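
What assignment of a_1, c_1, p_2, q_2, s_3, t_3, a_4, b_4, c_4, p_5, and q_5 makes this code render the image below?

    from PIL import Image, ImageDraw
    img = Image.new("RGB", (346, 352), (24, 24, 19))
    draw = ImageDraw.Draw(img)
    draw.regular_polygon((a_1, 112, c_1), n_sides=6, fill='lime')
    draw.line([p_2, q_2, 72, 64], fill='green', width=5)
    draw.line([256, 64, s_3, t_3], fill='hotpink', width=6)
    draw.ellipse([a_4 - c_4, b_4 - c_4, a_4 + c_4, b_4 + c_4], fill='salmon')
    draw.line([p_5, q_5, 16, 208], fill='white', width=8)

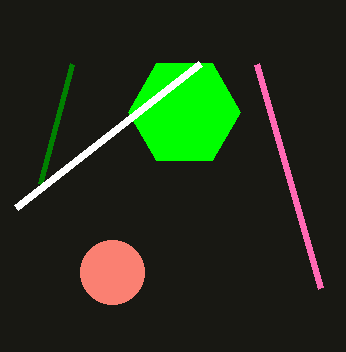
a_1 = 184; c_1 = 56; p_2 = 40; q_2 = 184; s_3 = 320; t_3 = 288; a_4 = 112; b_4 = 272; c_4 = 32; p_5 = 200; q_5 = 64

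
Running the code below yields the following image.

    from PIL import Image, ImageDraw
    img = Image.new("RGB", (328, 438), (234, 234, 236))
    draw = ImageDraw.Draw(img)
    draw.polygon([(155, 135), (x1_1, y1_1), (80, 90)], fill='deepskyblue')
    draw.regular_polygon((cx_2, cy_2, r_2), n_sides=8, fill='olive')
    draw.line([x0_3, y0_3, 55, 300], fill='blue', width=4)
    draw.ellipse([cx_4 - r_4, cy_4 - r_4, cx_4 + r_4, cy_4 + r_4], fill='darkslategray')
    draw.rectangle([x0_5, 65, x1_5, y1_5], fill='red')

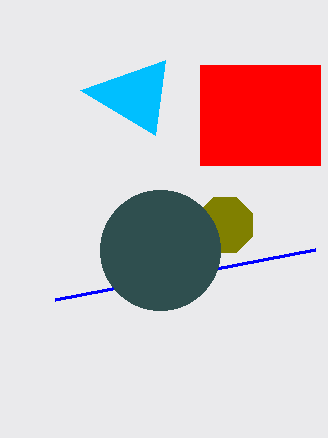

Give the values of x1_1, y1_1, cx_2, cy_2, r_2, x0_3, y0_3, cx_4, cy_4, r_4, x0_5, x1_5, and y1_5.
x1_1 = 165, y1_1 = 60, cx_2 = 225, cy_2 = 225, r_2 = 30, x0_3 = 315, y0_3 = 250, cx_4 = 160, cy_4 = 250, r_4 = 60, x0_5 = 200, x1_5 = 320, y1_5 = 165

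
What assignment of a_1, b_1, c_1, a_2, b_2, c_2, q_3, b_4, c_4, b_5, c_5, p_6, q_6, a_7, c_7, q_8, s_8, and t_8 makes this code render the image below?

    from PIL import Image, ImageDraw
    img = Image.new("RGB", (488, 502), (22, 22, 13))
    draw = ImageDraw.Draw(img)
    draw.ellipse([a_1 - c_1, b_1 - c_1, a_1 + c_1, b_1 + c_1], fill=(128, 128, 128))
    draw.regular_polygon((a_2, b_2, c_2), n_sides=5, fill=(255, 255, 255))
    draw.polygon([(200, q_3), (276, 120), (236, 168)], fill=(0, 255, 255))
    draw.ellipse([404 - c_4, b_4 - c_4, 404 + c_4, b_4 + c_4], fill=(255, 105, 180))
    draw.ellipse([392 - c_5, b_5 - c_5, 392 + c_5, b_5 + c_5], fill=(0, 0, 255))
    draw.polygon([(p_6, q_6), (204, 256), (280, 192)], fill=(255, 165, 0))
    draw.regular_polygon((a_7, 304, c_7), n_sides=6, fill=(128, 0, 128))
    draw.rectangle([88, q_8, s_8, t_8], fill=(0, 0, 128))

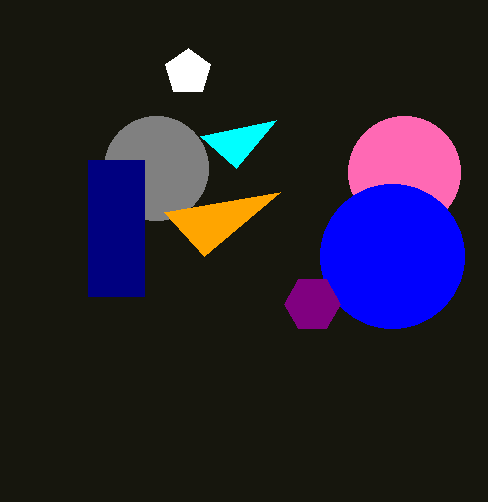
a_1 = 156; b_1 = 168; c_1 = 52; a_2 = 188; b_2 = 72; c_2 = 24; q_3 = 136; b_4 = 172; c_4 = 56; b_5 = 256; c_5 = 72; p_6 = 164; q_6 = 212; a_7 = 312; c_7 = 28; q_8 = 160; s_8 = 144; t_8 = 296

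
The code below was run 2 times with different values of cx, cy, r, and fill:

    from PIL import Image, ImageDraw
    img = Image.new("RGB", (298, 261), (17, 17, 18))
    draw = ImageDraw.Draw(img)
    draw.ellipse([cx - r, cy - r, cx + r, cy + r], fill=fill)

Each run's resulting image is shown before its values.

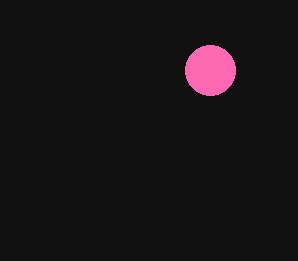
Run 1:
cx = 210, cy = 70, r = 25, fill = 'hotpink'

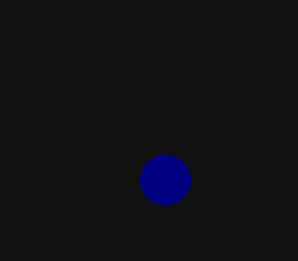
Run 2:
cx = 165
cy = 180
r = 25
fill = 'navy'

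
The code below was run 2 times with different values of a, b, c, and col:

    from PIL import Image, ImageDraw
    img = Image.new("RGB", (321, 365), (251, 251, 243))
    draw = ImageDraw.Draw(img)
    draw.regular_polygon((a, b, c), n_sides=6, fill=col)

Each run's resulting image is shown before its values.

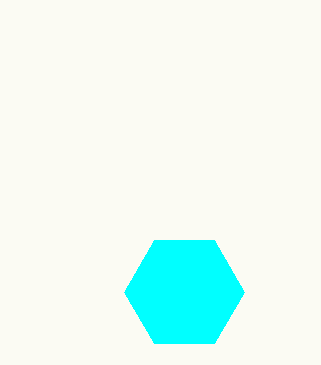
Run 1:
a = 184
b = 292
c = 60
col = 'cyan'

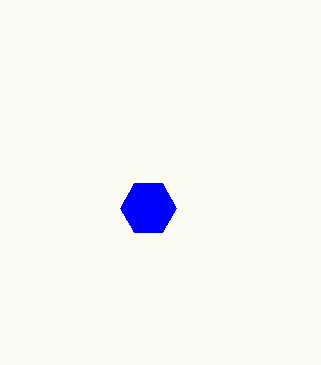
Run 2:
a = 148, b = 208, c = 28, col = 'blue'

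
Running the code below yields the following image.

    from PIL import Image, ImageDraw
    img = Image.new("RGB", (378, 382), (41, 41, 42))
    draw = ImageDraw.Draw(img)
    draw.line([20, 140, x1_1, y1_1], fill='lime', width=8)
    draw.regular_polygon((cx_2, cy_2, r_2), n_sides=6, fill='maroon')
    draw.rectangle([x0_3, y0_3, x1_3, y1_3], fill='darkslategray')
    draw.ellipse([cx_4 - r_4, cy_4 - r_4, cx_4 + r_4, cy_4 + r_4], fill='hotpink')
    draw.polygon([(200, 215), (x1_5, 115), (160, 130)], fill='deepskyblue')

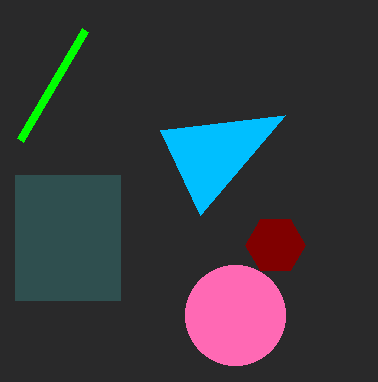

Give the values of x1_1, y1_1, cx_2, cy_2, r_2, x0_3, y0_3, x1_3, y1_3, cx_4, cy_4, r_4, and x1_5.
x1_1 = 85; y1_1 = 30; cx_2 = 275; cy_2 = 245; r_2 = 30; x0_3 = 15; y0_3 = 175; x1_3 = 120; y1_3 = 300; cx_4 = 235; cy_4 = 315; r_4 = 50; x1_5 = 285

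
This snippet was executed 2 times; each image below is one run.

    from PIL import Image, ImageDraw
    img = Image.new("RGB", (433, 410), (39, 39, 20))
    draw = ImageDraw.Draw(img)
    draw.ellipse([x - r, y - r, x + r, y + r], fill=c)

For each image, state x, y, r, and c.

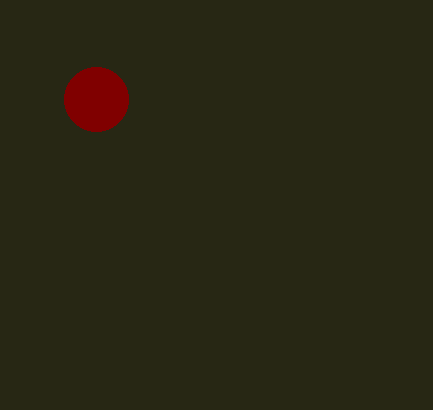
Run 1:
x = 96, y = 99, r = 32, c = 'maroon'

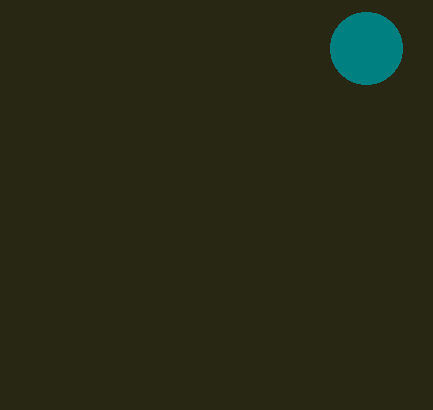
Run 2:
x = 366
y = 48
r = 36
c = 'teal'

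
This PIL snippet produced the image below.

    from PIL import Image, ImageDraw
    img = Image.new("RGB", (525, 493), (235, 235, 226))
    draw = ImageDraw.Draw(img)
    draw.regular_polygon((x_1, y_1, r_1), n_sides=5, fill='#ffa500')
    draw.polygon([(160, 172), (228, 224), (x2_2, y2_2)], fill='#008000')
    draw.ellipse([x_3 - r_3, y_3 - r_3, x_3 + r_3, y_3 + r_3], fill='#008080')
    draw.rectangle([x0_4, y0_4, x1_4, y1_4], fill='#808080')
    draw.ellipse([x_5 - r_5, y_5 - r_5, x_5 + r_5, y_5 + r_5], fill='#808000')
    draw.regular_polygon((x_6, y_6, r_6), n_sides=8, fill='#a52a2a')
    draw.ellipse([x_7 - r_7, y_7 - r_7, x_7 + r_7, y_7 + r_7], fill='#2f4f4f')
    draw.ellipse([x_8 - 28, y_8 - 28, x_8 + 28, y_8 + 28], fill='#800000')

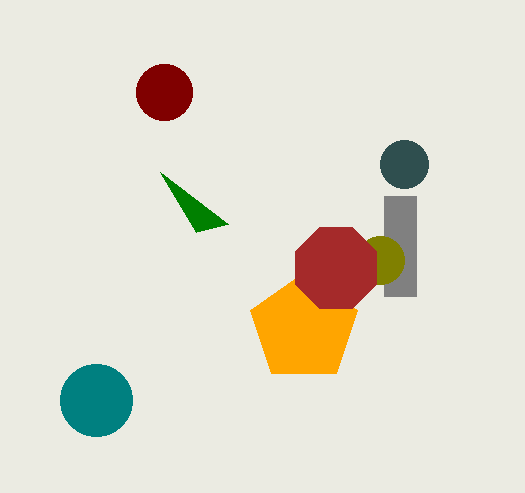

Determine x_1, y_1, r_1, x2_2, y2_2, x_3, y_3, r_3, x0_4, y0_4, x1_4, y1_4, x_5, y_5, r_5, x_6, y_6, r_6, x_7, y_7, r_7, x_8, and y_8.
x_1 = 304; y_1 = 328; r_1 = 56; x2_2 = 196; y2_2 = 232; x_3 = 96; y_3 = 400; r_3 = 36; x0_4 = 384; y0_4 = 196; x1_4 = 416; y1_4 = 296; x_5 = 380; y_5 = 260; r_5 = 24; x_6 = 336; y_6 = 268; r_6 = 44; x_7 = 404; y_7 = 164; r_7 = 24; x_8 = 164; y_8 = 92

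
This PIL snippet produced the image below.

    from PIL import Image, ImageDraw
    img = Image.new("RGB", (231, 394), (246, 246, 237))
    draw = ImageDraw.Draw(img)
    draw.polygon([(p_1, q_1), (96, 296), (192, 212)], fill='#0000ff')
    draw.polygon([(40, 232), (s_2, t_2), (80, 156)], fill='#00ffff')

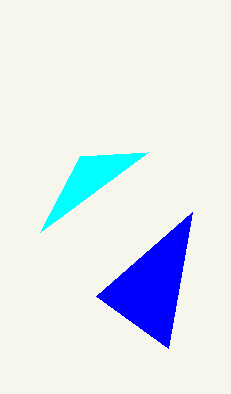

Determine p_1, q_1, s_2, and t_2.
p_1 = 168, q_1 = 348, s_2 = 148, t_2 = 152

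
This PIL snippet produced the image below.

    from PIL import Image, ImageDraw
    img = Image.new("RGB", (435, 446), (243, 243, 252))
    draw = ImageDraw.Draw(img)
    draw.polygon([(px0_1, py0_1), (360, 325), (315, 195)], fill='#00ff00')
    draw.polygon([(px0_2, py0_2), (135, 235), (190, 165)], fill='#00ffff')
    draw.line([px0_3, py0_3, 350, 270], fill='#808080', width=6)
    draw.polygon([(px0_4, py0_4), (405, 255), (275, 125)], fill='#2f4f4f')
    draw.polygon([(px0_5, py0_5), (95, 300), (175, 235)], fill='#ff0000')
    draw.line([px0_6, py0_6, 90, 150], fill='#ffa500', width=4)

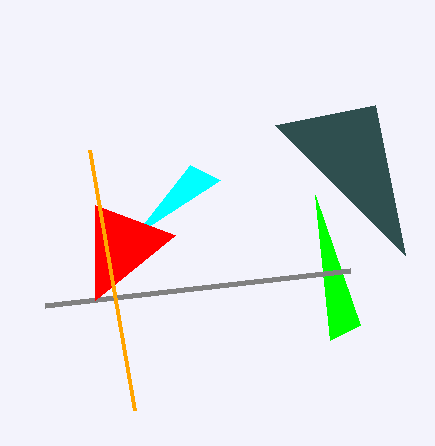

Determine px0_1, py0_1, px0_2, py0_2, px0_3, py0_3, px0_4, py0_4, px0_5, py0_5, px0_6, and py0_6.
px0_1 = 330
py0_1 = 340
px0_2 = 220
py0_2 = 180
px0_3 = 45
py0_3 = 305
px0_4 = 375
py0_4 = 105
px0_5 = 95
py0_5 = 205
px0_6 = 135
py0_6 = 410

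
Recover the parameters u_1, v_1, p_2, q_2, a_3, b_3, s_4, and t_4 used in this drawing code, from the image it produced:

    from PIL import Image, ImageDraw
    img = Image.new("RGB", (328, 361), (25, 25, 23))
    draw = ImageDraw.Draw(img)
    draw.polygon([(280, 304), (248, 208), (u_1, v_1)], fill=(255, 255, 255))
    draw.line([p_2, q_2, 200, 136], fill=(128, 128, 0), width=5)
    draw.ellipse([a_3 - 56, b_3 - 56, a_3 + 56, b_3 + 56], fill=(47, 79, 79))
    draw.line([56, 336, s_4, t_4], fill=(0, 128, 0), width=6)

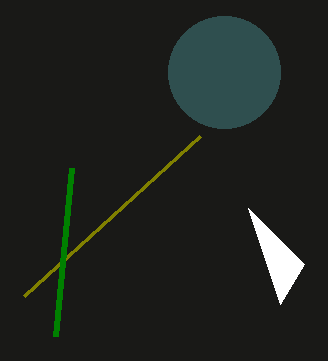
u_1 = 304, v_1 = 264, p_2 = 24, q_2 = 296, a_3 = 224, b_3 = 72, s_4 = 72, t_4 = 168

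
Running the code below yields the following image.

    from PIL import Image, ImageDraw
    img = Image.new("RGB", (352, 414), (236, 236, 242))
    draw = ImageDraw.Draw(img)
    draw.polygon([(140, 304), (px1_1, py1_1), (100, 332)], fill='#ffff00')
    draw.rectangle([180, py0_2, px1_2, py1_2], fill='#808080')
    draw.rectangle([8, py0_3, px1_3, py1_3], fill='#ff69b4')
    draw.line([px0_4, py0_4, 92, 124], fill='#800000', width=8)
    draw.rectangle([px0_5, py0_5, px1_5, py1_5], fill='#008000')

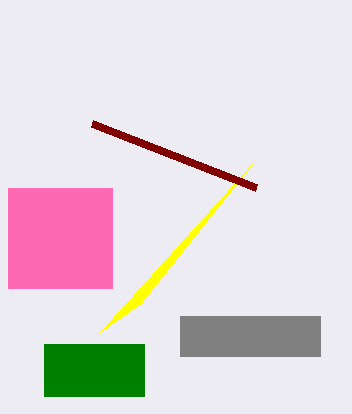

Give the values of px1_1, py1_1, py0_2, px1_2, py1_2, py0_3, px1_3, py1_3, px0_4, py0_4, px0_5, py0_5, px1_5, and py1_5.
px1_1 = 252
py1_1 = 164
py0_2 = 316
px1_2 = 320
py1_2 = 356
py0_3 = 188
px1_3 = 112
py1_3 = 288
px0_4 = 256
py0_4 = 188
px0_5 = 44
py0_5 = 344
px1_5 = 144
py1_5 = 396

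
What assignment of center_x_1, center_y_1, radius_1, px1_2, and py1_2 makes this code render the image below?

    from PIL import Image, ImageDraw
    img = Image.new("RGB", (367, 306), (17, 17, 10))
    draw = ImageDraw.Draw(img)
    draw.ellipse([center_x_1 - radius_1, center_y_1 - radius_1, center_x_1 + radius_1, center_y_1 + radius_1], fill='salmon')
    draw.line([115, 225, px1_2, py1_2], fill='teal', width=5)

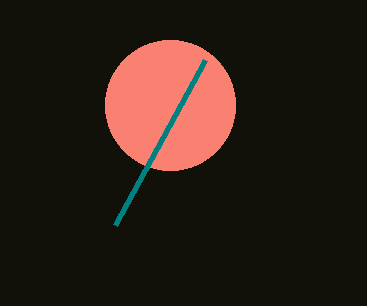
center_x_1 = 170, center_y_1 = 105, radius_1 = 65, px1_2 = 205, py1_2 = 60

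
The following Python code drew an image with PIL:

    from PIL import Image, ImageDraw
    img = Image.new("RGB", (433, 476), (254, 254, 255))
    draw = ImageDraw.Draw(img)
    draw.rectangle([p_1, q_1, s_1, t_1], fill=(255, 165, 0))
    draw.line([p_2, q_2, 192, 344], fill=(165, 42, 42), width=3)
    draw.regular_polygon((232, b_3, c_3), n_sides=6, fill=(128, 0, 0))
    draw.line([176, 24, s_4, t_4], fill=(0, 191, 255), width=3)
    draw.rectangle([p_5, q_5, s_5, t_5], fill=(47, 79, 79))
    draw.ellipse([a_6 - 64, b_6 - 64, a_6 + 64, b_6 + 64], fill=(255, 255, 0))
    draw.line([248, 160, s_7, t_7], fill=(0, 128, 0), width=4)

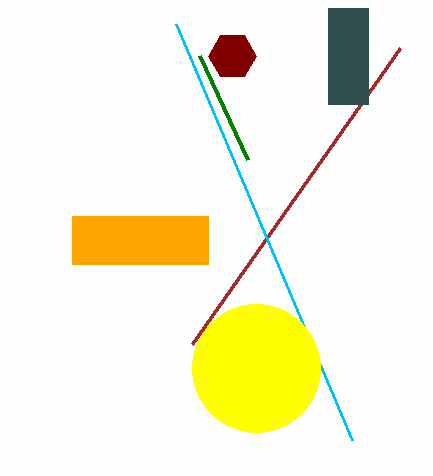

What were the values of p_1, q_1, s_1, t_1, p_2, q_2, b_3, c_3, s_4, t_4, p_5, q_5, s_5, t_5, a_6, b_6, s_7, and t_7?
p_1 = 72
q_1 = 216
s_1 = 208
t_1 = 264
p_2 = 400
q_2 = 48
b_3 = 56
c_3 = 24
s_4 = 352
t_4 = 440
p_5 = 328
q_5 = 8
s_5 = 368
t_5 = 104
a_6 = 256
b_6 = 368
s_7 = 200
t_7 = 56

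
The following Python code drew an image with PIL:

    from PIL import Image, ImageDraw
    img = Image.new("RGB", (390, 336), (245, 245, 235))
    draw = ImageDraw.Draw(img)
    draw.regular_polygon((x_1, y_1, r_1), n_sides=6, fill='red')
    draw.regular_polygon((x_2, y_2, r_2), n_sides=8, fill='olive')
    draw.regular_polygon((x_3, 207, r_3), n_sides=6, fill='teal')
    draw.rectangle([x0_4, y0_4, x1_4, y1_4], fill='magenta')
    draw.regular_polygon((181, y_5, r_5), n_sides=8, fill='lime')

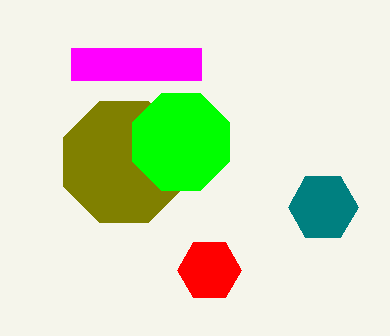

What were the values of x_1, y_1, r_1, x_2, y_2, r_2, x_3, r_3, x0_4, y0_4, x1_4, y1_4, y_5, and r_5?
x_1 = 209; y_1 = 270; r_1 = 32; x_2 = 124; y_2 = 162; r_2 = 65; x_3 = 323; r_3 = 35; x0_4 = 71; y0_4 = 48; x1_4 = 201; y1_4 = 80; y_5 = 142; r_5 = 52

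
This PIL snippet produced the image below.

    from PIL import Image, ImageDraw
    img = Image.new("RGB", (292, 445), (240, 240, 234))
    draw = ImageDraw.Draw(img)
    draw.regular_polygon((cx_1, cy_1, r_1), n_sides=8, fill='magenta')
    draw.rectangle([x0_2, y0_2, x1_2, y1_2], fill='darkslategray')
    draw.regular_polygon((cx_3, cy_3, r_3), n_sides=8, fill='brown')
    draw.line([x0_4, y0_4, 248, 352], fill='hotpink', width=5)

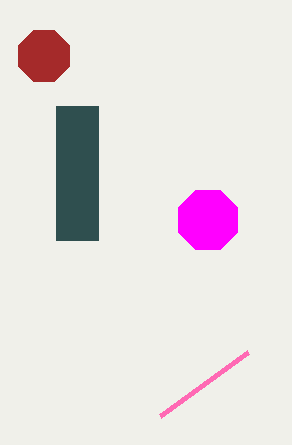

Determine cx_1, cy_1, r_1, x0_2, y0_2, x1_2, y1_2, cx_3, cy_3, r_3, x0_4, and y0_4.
cx_1 = 208; cy_1 = 220; r_1 = 32; x0_2 = 56; y0_2 = 106; x1_2 = 98; y1_2 = 240; cx_3 = 44; cy_3 = 56; r_3 = 28; x0_4 = 160; y0_4 = 416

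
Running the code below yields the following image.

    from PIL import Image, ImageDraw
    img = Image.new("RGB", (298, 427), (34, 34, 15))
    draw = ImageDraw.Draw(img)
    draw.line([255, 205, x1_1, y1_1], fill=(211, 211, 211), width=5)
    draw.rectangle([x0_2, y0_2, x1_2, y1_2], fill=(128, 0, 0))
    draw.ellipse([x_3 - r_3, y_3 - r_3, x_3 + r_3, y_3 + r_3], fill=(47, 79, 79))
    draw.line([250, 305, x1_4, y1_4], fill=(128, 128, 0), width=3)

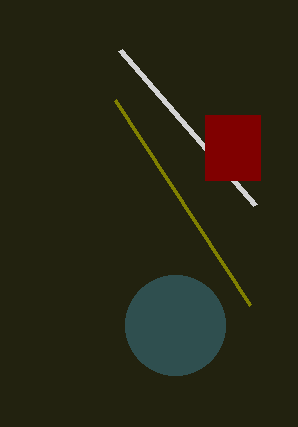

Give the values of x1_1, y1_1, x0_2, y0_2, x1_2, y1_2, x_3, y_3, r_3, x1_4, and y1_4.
x1_1 = 120, y1_1 = 50, x0_2 = 205, y0_2 = 115, x1_2 = 260, y1_2 = 180, x_3 = 175, y_3 = 325, r_3 = 50, x1_4 = 115, y1_4 = 100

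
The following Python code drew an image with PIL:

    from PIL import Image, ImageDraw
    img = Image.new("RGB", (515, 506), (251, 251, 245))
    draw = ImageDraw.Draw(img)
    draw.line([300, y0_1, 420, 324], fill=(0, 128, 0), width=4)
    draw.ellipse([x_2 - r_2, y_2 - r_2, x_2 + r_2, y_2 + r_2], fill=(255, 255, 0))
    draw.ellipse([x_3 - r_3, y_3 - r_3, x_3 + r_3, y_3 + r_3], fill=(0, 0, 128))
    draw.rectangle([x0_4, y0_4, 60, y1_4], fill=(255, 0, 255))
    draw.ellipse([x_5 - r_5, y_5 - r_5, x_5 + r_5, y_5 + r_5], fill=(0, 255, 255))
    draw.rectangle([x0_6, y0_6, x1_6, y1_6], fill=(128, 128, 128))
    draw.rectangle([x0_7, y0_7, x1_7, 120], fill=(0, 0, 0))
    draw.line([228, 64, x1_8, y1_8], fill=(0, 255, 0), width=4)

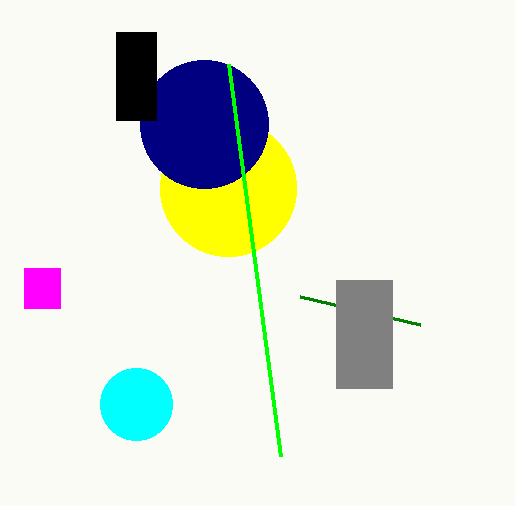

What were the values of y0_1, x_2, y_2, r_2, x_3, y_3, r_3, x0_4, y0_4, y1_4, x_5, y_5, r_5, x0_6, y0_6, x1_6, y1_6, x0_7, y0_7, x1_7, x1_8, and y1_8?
y0_1 = 296; x_2 = 228; y_2 = 188; r_2 = 68; x_3 = 204; y_3 = 124; r_3 = 64; x0_4 = 24; y0_4 = 268; y1_4 = 308; x_5 = 136; y_5 = 404; r_5 = 36; x0_6 = 336; y0_6 = 280; x1_6 = 392; y1_6 = 388; x0_7 = 116; y0_7 = 32; x1_7 = 156; x1_8 = 280; y1_8 = 456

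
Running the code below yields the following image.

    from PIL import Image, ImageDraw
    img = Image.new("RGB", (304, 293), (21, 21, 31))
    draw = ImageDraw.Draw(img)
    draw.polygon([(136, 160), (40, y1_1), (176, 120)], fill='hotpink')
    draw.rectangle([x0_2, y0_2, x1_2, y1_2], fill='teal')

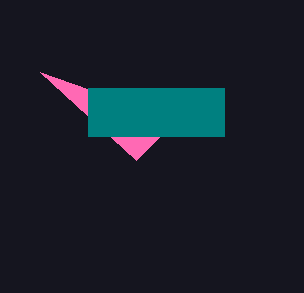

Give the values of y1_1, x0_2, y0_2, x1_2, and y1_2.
y1_1 = 72; x0_2 = 88; y0_2 = 88; x1_2 = 224; y1_2 = 136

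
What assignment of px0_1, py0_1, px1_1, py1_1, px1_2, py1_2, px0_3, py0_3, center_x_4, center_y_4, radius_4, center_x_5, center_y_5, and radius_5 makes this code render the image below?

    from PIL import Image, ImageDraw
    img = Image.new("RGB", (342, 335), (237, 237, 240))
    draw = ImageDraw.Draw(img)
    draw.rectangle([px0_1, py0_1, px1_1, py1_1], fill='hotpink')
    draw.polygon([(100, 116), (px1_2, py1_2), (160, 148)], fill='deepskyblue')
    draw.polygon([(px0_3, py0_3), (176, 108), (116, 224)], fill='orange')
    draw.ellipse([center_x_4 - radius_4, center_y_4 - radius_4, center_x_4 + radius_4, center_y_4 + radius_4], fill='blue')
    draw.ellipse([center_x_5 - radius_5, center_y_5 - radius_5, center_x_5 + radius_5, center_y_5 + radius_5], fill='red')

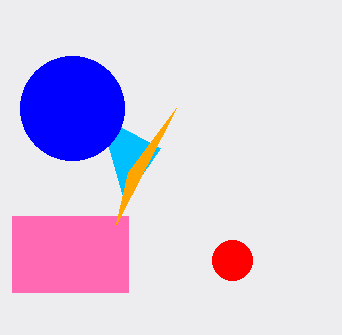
px0_1 = 12
py0_1 = 216
px1_1 = 128
py1_1 = 292
px1_2 = 124
py1_2 = 200
px0_3 = 128
py0_3 = 172
center_x_4 = 72
center_y_4 = 108
radius_4 = 52
center_x_5 = 232
center_y_5 = 260
radius_5 = 20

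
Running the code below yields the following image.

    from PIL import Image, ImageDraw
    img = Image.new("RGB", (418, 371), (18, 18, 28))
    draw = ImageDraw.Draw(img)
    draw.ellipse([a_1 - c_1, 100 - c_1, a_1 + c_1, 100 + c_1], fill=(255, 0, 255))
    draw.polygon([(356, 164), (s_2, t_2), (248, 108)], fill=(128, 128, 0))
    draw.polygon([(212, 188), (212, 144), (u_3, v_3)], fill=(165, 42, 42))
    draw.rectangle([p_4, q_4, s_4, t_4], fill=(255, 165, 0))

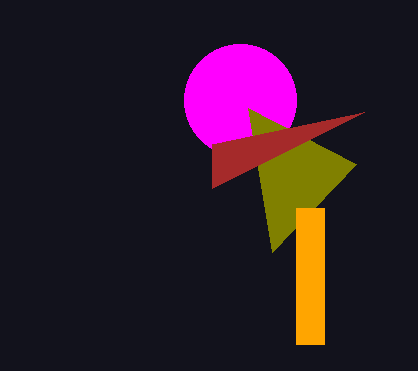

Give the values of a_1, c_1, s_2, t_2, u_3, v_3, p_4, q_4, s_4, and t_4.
a_1 = 240, c_1 = 56, s_2 = 272, t_2 = 252, u_3 = 364, v_3 = 112, p_4 = 296, q_4 = 208, s_4 = 324, t_4 = 344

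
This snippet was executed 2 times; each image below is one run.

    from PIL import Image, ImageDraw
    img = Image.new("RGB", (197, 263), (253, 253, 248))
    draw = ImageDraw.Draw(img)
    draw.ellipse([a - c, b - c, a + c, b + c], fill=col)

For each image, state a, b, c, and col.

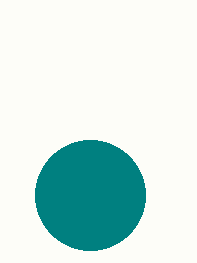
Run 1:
a = 90, b = 195, c = 55, col = 'teal'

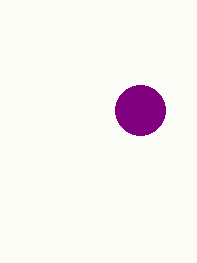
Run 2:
a = 140; b = 110; c = 25; col = 'purple'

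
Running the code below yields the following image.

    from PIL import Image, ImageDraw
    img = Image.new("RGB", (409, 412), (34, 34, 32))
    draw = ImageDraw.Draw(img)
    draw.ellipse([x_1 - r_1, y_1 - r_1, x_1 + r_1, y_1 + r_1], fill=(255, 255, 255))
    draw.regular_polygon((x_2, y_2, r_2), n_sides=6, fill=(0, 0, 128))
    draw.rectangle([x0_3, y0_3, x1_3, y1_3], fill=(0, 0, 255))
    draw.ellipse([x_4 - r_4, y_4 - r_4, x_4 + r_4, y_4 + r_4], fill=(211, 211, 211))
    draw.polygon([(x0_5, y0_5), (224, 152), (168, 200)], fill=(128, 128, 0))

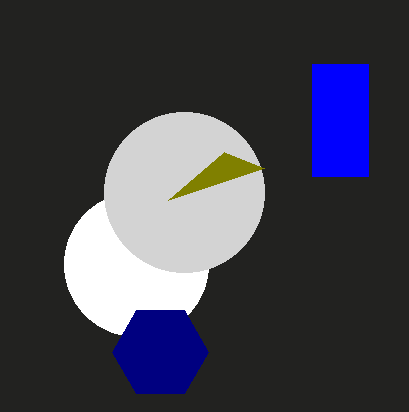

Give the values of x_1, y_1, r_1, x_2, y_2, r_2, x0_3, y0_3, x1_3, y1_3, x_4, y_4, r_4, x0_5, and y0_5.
x_1 = 136
y_1 = 264
r_1 = 72
x_2 = 160
y_2 = 352
r_2 = 48
x0_3 = 312
y0_3 = 64
x1_3 = 368
y1_3 = 176
x_4 = 184
y_4 = 192
r_4 = 80
x0_5 = 264
y0_5 = 168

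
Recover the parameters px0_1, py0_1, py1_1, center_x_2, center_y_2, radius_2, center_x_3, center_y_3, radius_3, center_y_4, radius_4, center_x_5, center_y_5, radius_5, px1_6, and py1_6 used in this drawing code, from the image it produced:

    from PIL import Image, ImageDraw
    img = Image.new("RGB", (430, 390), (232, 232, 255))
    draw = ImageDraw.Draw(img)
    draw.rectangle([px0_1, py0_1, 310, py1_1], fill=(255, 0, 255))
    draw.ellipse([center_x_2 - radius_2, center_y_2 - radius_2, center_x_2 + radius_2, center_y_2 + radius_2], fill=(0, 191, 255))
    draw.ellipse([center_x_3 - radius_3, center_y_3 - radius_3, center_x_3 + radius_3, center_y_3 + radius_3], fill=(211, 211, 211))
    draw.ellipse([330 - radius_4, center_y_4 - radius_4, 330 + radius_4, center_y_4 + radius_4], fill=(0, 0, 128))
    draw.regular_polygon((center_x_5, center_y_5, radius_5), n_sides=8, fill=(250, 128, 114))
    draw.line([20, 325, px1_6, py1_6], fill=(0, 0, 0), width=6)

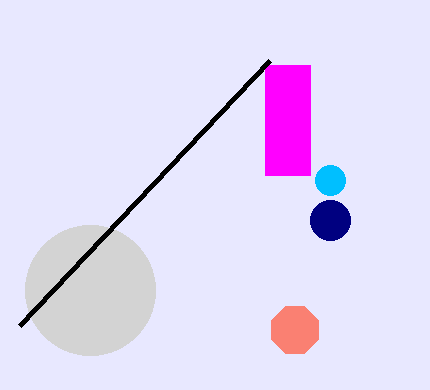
px0_1 = 265
py0_1 = 65
py1_1 = 175
center_x_2 = 330
center_y_2 = 180
radius_2 = 15
center_x_3 = 90
center_y_3 = 290
radius_3 = 65
center_y_4 = 220
radius_4 = 20
center_x_5 = 295
center_y_5 = 330
radius_5 = 25
px1_6 = 270
py1_6 = 60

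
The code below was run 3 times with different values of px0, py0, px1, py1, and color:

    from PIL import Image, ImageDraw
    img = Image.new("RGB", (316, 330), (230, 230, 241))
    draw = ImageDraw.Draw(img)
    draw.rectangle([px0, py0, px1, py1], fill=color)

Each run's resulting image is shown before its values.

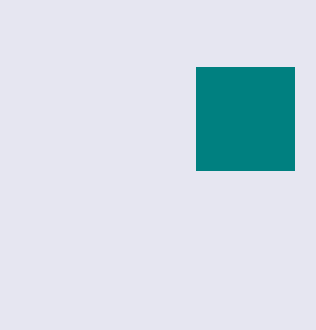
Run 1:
px0 = 196; py0 = 67; px1 = 294; py1 = 170; color = 'teal'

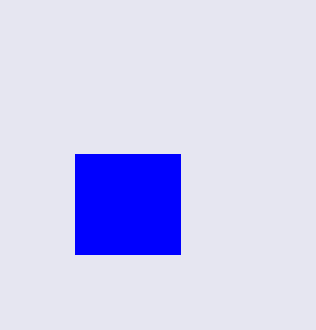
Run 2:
px0 = 75; py0 = 154; px1 = 180; py1 = 254; color = 'blue'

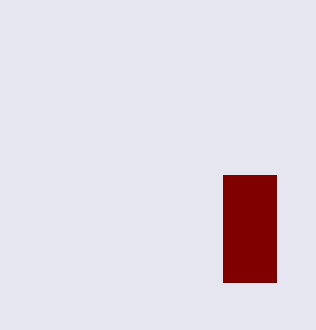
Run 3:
px0 = 223; py0 = 175; px1 = 276; py1 = 282; color = 'maroon'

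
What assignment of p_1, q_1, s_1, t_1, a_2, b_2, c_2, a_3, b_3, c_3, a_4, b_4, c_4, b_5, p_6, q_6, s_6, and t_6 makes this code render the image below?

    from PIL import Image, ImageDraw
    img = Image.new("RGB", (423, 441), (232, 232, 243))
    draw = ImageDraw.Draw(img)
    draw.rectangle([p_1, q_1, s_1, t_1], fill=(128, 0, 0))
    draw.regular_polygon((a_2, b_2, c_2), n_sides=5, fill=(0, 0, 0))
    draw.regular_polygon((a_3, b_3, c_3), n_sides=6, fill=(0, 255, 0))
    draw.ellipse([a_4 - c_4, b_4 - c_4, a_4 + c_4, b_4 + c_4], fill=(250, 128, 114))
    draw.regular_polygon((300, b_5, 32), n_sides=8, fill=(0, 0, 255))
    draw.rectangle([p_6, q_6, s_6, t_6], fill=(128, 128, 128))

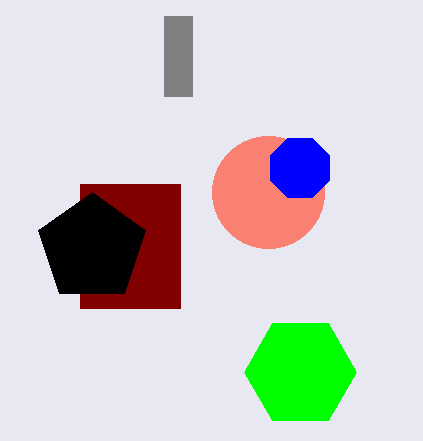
p_1 = 80; q_1 = 184; s_1 = 180; t_1 = 308; a_2 = 92; b_2 = 248; c_2 = 56; a_3 = 300; b_3 = 372; c_3 = 56; a_4 = 268; b_4 = 192; c_4 = 56; b_5 = 168; p_6 = 164; q_6 = 16; s_6 = 192; t_6 = 96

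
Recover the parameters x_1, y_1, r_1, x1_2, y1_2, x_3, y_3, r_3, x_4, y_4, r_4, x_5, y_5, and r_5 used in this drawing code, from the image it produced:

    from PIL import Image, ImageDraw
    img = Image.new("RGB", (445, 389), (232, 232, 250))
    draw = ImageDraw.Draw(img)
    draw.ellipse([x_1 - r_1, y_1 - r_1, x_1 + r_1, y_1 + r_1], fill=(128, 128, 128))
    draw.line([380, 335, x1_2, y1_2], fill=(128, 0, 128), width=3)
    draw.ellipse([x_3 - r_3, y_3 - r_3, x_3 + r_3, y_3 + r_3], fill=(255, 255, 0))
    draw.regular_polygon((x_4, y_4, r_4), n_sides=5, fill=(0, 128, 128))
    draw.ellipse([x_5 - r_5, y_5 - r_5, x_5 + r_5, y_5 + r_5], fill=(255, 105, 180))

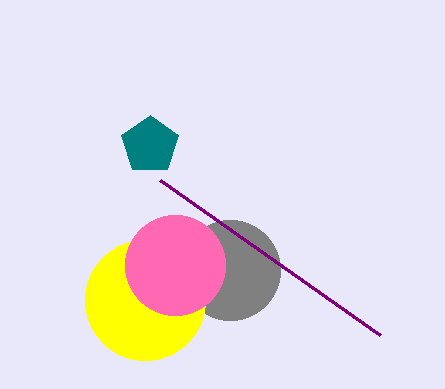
x_1 = 230; y_1 = 270; r_1 = 50; x1_2 = 160; y1_2 = 180; x_3 = 145; y_3 = 300; r_3 = 60; x_4 = 150; y_4 = 145; r_4 = 30; x_5 = 175; y_5 = 265; r_5 = 50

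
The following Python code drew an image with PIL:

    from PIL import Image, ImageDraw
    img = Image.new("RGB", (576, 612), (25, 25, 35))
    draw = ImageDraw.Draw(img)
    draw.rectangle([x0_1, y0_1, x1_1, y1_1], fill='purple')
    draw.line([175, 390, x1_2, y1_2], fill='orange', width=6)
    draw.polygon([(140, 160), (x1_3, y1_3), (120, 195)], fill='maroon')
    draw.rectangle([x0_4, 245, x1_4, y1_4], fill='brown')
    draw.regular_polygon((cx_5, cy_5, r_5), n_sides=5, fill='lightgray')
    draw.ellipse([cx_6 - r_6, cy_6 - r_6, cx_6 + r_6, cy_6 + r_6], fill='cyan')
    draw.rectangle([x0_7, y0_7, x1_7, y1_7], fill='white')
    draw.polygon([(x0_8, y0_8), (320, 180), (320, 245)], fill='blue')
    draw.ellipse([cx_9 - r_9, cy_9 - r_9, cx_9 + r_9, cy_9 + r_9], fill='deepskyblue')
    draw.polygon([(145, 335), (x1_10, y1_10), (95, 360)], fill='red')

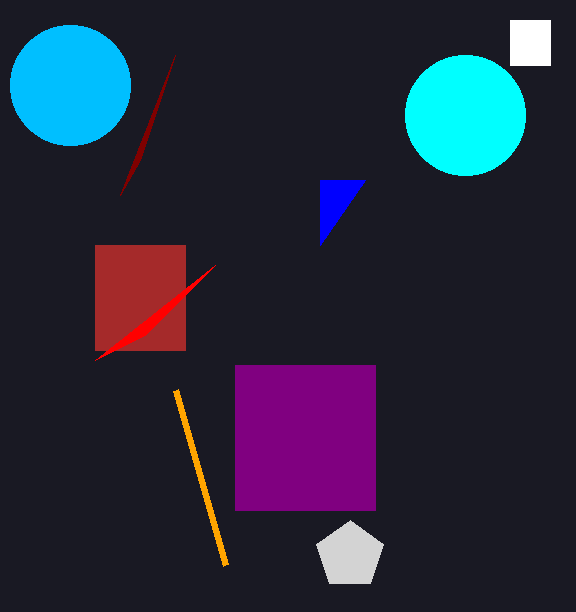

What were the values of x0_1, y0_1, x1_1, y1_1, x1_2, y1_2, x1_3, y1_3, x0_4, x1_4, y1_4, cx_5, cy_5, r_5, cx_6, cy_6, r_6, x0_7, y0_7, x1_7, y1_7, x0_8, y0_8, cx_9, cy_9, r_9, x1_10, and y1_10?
x0_1 = 235
y0_1 = 365
x1_1 = 375
y1_1 = 510
x1_2 = 225
y1_2 = 565
x1_3 = 175
y1_3 = 55
x0_4 = 95
x1_4 = 185
y1_4 = 350
cx_5 = 350
cy_5 = 555
r_5 = 35
cx_6 = 465
cy_6 = 115
r_6 = 60
x0_7 = 510
y0_7 = 20
x1_7 = 550
y1_7 = 65
x0_8 = 365
y0_8 = 180
cx_9 = 70
cy_9 = 85
r_9 = 60
x1_10 = 215
y1_10 = 265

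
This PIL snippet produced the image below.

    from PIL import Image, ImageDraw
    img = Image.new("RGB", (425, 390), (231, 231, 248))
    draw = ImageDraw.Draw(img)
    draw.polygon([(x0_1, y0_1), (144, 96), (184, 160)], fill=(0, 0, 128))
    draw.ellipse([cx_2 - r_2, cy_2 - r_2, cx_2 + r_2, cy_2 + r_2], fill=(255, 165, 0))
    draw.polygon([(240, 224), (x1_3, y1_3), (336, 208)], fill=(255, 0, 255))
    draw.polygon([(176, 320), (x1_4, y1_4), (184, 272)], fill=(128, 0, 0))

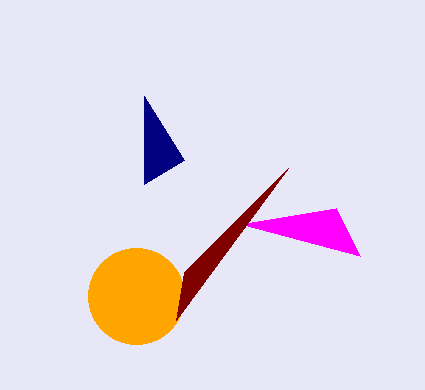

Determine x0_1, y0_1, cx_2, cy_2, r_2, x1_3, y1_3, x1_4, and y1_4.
x0_1 = 144; y0_1 = 184; cx_2 = 136; cy_2 = 296; r_2 = 48; x1_3 = 360; y1_3 = 256; x1_4 = 288; y1_4 = 168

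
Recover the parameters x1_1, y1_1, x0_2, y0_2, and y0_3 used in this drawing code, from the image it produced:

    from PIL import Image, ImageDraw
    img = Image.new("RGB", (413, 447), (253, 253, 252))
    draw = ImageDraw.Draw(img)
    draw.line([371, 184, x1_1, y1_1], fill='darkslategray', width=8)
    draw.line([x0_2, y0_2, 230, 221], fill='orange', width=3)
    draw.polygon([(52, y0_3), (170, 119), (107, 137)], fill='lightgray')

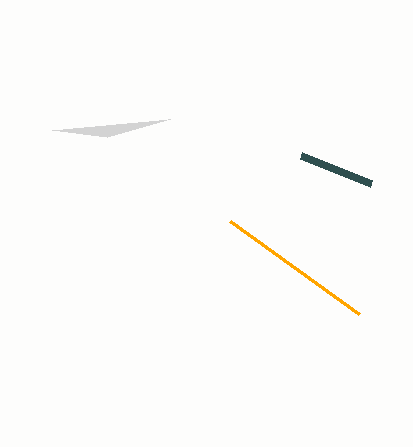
x1_1 = 301; y1_1 = 156; x0_2 = 359; y0_2 = 314; y0_3 = 130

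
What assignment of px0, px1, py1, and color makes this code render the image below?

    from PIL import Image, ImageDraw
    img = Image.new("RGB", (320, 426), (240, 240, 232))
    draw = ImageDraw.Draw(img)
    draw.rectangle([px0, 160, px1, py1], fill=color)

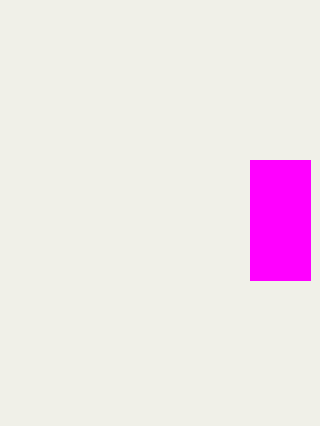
px0 = 250
px1 = 310
py1 = 280
color = 'magenta'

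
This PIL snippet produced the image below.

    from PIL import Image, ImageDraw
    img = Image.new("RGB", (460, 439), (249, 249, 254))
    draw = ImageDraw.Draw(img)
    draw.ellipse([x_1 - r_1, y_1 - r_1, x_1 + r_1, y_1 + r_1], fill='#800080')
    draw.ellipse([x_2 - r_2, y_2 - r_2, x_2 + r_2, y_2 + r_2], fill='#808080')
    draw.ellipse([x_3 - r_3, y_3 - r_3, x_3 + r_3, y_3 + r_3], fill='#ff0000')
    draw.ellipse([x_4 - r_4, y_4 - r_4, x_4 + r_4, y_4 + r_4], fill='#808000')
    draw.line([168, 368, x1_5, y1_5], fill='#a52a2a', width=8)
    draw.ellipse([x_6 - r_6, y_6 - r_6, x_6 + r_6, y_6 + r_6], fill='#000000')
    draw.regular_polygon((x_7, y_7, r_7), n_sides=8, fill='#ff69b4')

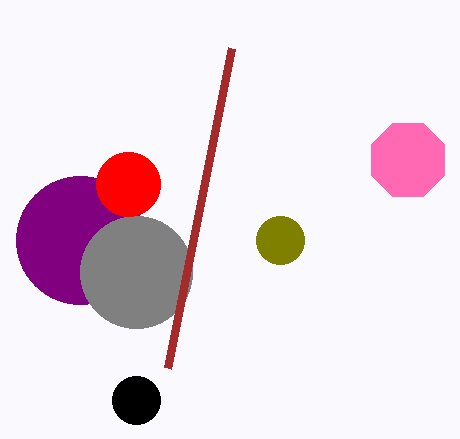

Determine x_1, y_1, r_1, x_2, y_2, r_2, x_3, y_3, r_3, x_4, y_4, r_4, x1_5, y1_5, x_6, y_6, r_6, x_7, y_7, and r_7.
x_1 = 80; y_1 = 240; r_1 = 64; x_2 = 136; y_2 = 272; r_2 = 56; x_3 = 128; y_3 = 184; r_3 = 32; x_4 = 280; y_4 = 240; r_4 = 24; x1_5 = 232; y1_5 = 48; x_6 = 136; y_6 = 400; r_6 = 24; x_7 = 408; y_7 = 160; r_7 = 40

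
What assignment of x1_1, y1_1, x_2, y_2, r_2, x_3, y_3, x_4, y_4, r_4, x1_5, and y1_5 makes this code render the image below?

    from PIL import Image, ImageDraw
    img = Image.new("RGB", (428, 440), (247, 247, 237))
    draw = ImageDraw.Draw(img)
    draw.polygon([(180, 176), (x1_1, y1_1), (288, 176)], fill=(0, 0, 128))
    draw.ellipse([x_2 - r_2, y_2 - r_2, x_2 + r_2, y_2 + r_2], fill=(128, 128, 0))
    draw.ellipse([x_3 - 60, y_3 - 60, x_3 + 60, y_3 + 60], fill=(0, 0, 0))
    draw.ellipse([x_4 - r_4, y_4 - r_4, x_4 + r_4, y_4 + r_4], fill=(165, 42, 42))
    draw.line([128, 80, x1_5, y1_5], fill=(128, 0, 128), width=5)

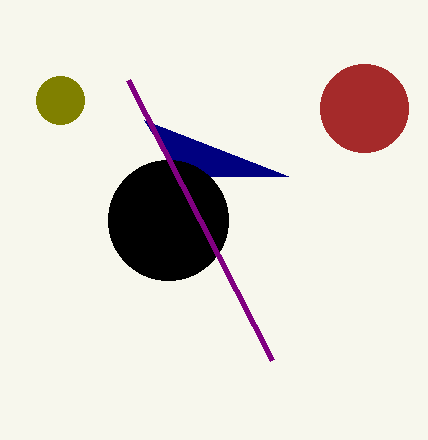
x1_1 = 144
y1_1 = 120
x_2 = 60
y_2 = 100
r_2 = 24
x_3 = 168
y_3 = 220
x_4 = 364
y_4 = 108
r_4 = 44
x1_5 = 272
y1_5 = 360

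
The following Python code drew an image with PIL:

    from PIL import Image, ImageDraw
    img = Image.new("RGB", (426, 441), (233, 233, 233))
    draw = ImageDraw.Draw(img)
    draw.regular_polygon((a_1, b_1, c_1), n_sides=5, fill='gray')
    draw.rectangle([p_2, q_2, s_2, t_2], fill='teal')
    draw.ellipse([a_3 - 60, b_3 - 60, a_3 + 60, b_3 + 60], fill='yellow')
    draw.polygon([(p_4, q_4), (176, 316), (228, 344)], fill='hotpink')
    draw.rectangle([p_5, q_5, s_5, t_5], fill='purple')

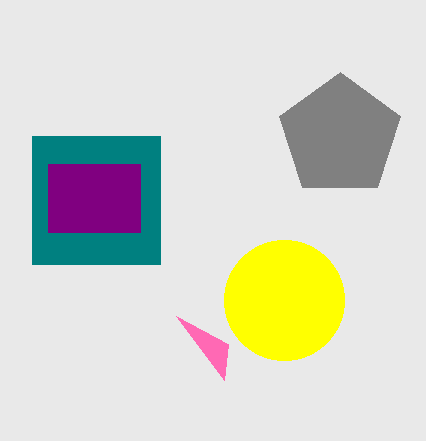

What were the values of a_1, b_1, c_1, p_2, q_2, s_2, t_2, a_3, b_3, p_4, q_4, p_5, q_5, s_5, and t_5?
a_1 = 340; b_1 = 136; c_1 = 64; p_2 = 32; q_2 = 136; s_2 = 160; t_2 = 264; a_3 = 284; b_3 = 300; p_4 = 224; q_4 = 380; p_5 = 48; q_5 = 164; s_5 = 140; t_5 = 232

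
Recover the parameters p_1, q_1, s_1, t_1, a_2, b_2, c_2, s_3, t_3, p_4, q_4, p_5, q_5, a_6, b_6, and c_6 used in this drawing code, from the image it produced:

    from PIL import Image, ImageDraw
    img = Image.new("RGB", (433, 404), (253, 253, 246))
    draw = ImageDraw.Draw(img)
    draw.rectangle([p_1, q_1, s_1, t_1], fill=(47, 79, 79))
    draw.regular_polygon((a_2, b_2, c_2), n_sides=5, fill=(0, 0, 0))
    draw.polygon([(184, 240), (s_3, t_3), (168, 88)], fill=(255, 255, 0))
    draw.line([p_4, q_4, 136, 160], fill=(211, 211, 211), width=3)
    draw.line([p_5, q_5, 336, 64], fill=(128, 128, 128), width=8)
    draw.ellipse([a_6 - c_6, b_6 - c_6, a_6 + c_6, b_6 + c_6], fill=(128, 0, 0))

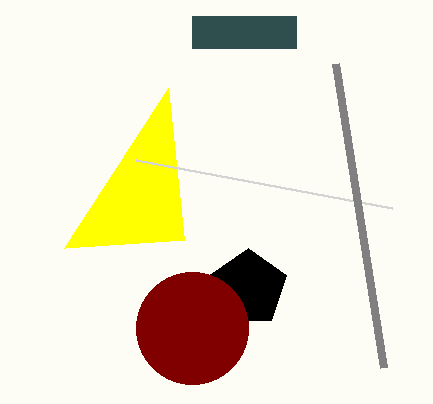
p_1 = 192
q_1 = 16
s_1 = 296
t_1 = 48
a_2 = 248
b_2 = 288
c_2 = 40
s_3 = 64
t_3 = 248
p_4 = 392
q_4 = 208
p_5 = 384
q_5 = 368
a_6 = 192
b_6 = 328
c_6 = 56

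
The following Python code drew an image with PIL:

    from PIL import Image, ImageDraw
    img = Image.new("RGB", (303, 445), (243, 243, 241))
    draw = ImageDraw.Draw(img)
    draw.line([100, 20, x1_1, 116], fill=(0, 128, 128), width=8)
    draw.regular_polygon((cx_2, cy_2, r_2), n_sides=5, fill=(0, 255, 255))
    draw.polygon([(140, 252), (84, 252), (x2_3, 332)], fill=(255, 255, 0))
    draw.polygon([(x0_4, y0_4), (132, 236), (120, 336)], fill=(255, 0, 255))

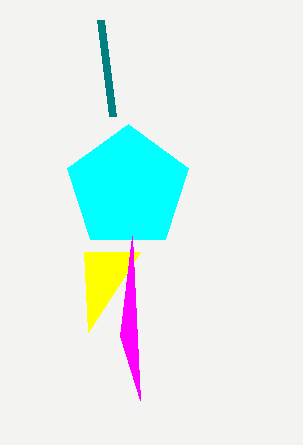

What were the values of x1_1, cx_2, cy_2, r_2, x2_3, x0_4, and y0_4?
x1_1 = 112; cx_2 = 128; cy_2 = 188; r_2 = 64; x2_3 = 88; x0_4 = 140; y0_4 = 400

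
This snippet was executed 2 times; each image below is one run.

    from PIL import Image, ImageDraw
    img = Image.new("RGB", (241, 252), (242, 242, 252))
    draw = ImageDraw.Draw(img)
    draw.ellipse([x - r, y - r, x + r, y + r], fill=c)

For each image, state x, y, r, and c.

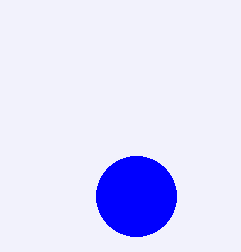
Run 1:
x = 136, y = 196, r = 40, c = 'blue'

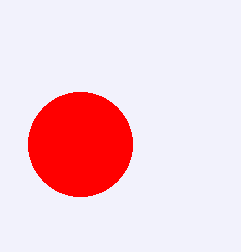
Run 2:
x = 80; y = 144; r = 52; c = 'red'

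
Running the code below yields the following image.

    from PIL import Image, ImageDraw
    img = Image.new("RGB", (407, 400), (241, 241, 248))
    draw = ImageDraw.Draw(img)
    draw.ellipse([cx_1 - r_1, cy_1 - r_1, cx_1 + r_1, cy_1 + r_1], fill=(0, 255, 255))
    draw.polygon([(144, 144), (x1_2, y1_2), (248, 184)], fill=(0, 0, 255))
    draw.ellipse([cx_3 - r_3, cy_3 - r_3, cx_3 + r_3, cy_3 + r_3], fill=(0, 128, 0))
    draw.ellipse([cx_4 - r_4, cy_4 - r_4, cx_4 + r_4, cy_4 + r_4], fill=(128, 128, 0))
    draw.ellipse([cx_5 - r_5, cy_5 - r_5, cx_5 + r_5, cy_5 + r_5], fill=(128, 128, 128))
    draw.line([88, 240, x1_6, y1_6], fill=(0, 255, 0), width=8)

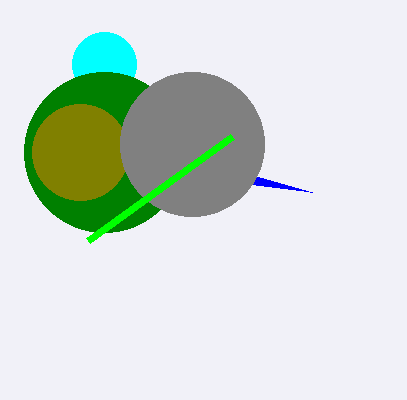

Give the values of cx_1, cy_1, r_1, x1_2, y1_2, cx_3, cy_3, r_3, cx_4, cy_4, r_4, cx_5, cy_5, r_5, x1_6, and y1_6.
cx_1 = 104; cy_1 = 64; r_1 = 32; x1_2 = 312; y1_2 = 192; cx_3 = 104; cy_3 = 152; r_3 = 80; cx_4 = 80; cy_4 = 152; r_4 = 48; cx_5 = 192; cy_5 = 144; r_5 = 72; x1_6 = 232; y1_6 = 136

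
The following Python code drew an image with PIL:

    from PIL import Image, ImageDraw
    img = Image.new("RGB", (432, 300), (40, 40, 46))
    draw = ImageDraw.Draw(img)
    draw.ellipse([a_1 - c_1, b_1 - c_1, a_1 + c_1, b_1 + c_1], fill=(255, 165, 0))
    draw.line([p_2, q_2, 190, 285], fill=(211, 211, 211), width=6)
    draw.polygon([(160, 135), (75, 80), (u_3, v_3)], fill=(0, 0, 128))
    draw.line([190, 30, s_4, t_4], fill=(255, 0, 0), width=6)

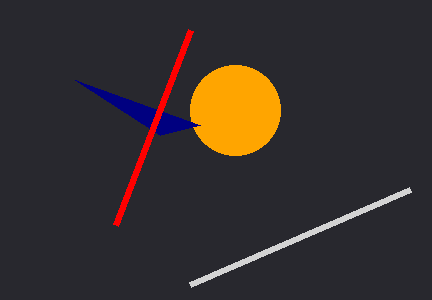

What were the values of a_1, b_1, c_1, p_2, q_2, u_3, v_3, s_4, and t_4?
a_1 = 235; b_1 = 110; c_1 = 45; p_2 = 410; q_2 = 190; u_3 = 200; v_3 = 125; s_4 = 115; t_4 = 225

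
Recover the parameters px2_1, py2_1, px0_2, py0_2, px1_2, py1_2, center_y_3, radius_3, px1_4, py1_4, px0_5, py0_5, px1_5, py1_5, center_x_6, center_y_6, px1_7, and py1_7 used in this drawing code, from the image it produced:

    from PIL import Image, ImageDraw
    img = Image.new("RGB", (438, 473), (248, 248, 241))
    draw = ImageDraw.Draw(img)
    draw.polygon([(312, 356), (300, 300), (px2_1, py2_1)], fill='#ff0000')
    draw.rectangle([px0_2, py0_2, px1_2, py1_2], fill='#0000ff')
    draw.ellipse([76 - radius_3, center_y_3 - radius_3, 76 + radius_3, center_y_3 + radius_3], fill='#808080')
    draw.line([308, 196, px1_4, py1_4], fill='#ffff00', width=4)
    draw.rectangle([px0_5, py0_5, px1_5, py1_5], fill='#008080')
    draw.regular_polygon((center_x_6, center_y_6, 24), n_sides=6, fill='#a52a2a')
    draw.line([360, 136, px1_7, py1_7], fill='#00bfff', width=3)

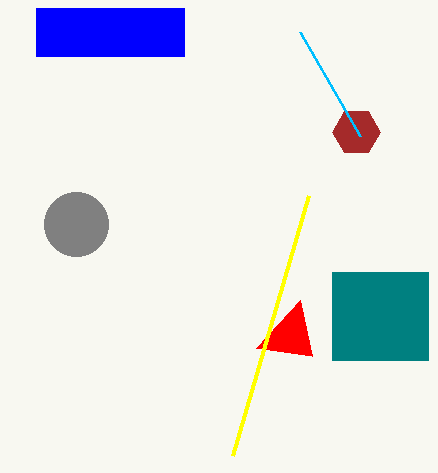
px2_1 = 256
py2_1 = 348
px0_2 = 36
py0_2 = 8
px1_2 = 184
py1_2 = 56
center_y_3 = 224
radius_3 = 32
px1_4 = 232
py1_4 = 456
px0_5 = 332
py0_5 = 272
px1_5 = 428
py1_5 = 360
center_x_6 = 356
center_y_6 = 132
px1_7 = 300
py1_7 = 32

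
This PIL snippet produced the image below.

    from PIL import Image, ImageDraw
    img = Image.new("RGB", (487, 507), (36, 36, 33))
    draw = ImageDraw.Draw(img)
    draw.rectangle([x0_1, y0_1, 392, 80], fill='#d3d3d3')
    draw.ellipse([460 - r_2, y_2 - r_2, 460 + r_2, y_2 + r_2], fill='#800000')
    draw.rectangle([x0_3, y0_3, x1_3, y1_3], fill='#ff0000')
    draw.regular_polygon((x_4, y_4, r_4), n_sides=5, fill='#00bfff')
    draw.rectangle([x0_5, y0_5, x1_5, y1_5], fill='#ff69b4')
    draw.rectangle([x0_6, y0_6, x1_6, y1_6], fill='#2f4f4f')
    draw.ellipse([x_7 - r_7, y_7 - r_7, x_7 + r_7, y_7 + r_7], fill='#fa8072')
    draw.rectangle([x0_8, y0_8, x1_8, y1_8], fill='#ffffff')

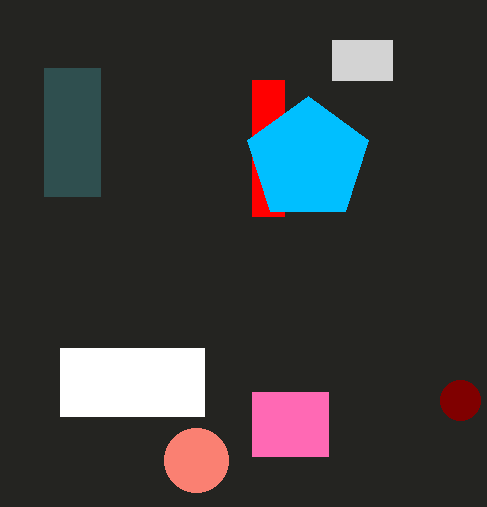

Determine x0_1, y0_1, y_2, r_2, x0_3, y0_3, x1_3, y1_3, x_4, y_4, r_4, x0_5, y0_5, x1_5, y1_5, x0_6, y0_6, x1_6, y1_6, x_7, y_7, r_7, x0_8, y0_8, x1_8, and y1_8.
x0_1 = 332
y0_1 = 40
y_2 = 400
r_2 = 20
x0_3 = 252
y0_3 = 80
x1_3 = 284
y1_3 = 216
x_4 = 308
y_4 = 160
r_4 = 64
x0_5 = 252
y0_5 = 392
x1_5 = 328
y1_5 = 456
x0_6 = 44
y0_6 = 68
x1_6 = 100
y1_6 = 196
x_7 = 196
y_7 = 460
r_7 = 32
x0_8 = 60
y0_8 = 348
x1_8 = 204
y1_8 = 416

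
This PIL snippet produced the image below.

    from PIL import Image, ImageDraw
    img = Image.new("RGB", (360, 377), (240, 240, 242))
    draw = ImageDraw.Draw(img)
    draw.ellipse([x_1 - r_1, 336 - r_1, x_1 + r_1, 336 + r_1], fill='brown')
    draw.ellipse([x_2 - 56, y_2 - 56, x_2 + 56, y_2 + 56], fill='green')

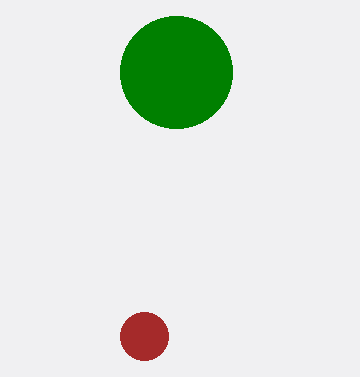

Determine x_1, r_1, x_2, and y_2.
x_1 = 144, r_1 = 24, x_2 = 176, y_2 = 72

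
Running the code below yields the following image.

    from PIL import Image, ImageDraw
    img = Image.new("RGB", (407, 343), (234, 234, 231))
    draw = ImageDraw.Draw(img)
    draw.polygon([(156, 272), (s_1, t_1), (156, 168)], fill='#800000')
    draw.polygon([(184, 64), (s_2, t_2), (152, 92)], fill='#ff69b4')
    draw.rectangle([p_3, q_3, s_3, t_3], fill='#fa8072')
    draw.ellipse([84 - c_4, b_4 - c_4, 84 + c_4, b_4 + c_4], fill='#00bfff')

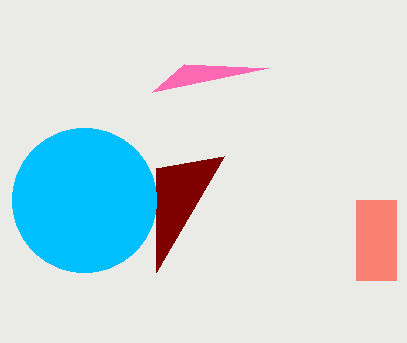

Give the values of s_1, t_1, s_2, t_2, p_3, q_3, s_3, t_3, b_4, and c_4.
s_1 = 224
t_1 = 156
s_2 = 268
t_2 = 68
p_3 = 356
q_3 = 200
s_3 = 396
t_3 = 280
b_4 = 200
c_4 = 72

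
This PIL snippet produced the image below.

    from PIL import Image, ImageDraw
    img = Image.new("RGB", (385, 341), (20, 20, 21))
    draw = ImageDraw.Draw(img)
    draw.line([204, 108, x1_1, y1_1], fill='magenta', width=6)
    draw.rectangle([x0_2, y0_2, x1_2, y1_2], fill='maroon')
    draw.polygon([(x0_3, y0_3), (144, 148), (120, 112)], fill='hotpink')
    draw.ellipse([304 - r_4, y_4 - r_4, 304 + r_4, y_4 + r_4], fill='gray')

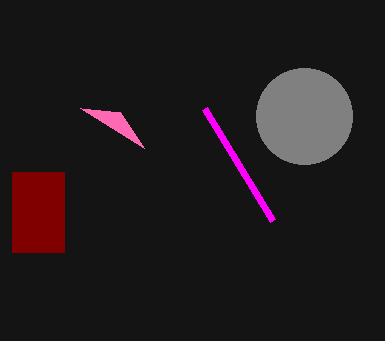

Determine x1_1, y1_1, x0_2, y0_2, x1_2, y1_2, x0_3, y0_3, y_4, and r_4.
x1_1 = 272
y1_1 = 220
x0_2 = 12
y0_2 = 172
x1_2 = 64
y1_2 = 252
x0_3 = 80
y0_3 = 108
y_4 = 116
r_4 = 48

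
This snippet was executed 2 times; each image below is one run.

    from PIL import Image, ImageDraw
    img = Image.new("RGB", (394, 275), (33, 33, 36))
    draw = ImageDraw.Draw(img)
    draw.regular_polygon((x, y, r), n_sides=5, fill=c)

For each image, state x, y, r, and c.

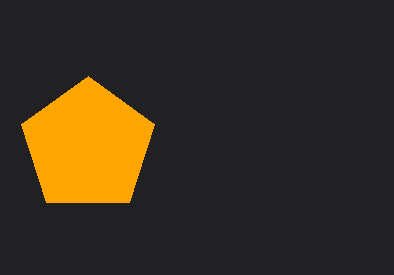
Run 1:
x = 88; y = 146; r = 70; c = 'orange'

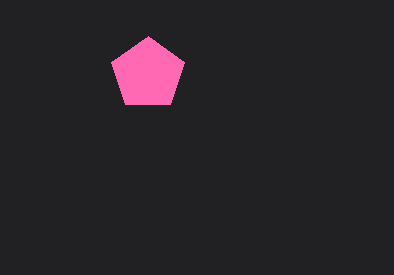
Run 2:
x = 148
y = 74
r = 38
c = 'hotpink'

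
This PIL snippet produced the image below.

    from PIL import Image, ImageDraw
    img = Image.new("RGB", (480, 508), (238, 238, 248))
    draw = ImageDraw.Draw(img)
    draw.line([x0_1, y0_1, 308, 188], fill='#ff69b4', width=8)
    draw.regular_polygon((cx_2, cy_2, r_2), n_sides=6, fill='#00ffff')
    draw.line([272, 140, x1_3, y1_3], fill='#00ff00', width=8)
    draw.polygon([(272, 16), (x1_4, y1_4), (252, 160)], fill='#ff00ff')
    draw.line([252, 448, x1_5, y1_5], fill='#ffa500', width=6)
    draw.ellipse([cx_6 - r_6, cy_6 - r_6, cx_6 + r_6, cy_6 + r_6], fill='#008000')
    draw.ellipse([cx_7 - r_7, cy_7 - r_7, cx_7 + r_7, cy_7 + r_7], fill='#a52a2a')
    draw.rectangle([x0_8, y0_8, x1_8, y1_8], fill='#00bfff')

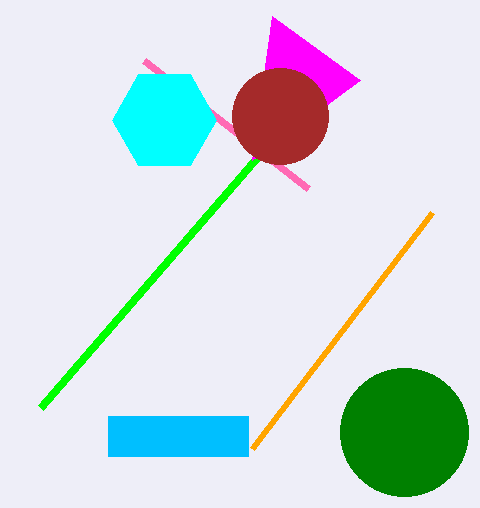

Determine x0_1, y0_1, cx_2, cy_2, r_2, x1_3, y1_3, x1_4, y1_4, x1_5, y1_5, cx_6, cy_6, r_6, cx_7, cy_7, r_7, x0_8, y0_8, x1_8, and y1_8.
x0_1 = 144; y0_1 = 60; cx_2 = 164; cy_2 = 120; r_2 = 52; x1_3 = 40; y1_3 = 408; x1_4 = 360; y1_4 = 80; x1_5 = 432; y1_5 = 212; cx_6 = 404; cy_6 = 432; r_6 = 64; cx_7 = 280; cy_7 = 116; r_7 = 48; x0_8 = 108; y0_8 = 416; x1_8 = 248; y1_8 = 456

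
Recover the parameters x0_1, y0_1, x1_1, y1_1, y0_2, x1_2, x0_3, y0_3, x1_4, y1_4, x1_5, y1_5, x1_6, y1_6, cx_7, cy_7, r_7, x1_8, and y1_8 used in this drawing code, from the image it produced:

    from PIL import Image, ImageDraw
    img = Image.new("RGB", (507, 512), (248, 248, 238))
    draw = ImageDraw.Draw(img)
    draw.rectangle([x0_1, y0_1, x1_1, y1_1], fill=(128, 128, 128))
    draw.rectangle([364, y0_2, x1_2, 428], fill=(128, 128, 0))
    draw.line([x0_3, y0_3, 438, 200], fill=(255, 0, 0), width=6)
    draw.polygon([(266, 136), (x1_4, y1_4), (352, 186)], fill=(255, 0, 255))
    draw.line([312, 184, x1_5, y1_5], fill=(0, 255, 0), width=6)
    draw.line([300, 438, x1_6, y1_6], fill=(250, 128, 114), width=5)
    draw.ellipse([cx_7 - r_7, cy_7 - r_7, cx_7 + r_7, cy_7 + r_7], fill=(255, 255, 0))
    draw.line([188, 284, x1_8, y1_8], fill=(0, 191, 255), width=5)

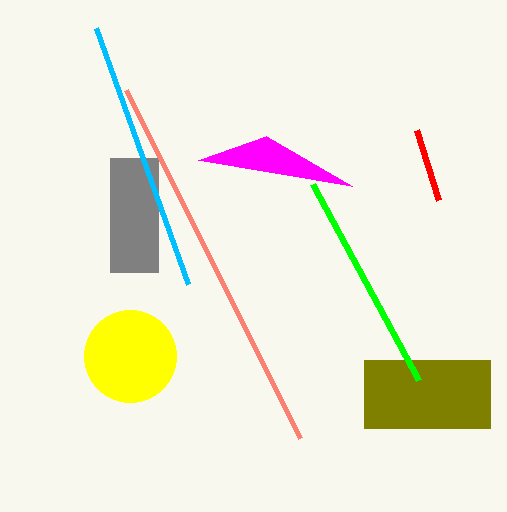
x0_1 = 110; y0_1 = 158; x1_1 = 158; y1_1 = 272; y0_2 = 360; x1_2 = 490; x0_3 = 416; y0_3 = 130; x1_4 = 198; y1_4 = 160; x1_5 = 418; y1_5 = 380; x1_6 = 126; y1_6 = 90; cx_7 = 130; cy_7 = 356; r_7 = 46; x1_8 = 96; y1_8 = 28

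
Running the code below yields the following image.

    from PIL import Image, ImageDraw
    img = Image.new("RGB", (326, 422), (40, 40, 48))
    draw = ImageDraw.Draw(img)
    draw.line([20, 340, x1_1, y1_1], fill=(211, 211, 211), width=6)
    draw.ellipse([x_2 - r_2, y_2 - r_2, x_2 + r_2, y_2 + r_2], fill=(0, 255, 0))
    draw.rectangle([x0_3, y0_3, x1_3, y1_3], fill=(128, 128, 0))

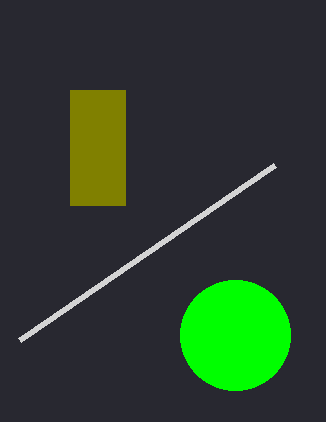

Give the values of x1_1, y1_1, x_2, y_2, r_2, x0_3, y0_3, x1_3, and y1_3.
x1_1 = 275; y1_1 = 165; x_2 = 235; y_2 = 335; r_2 = 55; x0_3 = 70; y0_3 = 90; x1_3 = 125; y1_3 = 205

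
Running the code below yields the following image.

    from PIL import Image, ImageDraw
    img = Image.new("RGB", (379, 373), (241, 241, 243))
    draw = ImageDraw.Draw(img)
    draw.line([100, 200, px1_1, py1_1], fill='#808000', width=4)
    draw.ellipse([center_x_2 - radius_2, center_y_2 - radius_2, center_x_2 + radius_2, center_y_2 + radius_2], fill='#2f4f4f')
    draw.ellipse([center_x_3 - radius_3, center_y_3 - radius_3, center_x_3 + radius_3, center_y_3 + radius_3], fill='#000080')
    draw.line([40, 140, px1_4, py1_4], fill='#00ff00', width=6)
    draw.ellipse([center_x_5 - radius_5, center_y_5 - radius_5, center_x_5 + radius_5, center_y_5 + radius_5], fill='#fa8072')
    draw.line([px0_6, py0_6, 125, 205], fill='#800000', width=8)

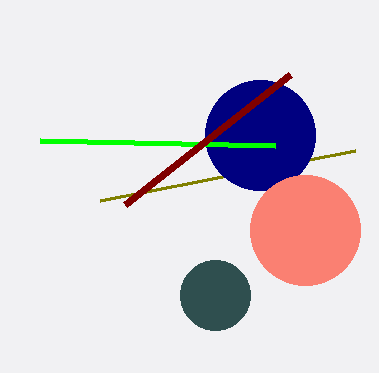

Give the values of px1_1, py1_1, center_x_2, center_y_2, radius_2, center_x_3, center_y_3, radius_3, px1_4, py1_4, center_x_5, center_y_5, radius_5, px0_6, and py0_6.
px1_1 = 355
py1_1 = 150
center_x_2 = 215
center_y_2 = 295
radius_2 = 35
center_x_3 = 260
center_y_3 = 135
radius_3 = 55
px1_4 = 275
py1_4 = 145
center_x_5 = 305
center_y_5 = 230
radius_5 = 55
px0_6 = 290
py0_6 = 75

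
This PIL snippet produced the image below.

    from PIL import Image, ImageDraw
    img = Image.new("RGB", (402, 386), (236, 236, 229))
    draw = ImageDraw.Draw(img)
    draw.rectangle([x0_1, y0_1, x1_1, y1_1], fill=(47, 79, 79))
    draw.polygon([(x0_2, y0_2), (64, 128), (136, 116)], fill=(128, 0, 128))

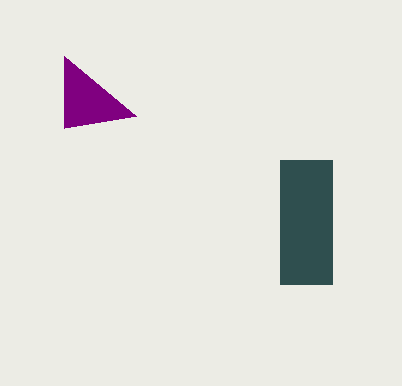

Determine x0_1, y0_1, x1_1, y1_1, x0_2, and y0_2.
x0_1 = 280
y0_1 = 160
x1_1 = 332
y1_1 = 284
x0_2 = 64
y0_2 = 56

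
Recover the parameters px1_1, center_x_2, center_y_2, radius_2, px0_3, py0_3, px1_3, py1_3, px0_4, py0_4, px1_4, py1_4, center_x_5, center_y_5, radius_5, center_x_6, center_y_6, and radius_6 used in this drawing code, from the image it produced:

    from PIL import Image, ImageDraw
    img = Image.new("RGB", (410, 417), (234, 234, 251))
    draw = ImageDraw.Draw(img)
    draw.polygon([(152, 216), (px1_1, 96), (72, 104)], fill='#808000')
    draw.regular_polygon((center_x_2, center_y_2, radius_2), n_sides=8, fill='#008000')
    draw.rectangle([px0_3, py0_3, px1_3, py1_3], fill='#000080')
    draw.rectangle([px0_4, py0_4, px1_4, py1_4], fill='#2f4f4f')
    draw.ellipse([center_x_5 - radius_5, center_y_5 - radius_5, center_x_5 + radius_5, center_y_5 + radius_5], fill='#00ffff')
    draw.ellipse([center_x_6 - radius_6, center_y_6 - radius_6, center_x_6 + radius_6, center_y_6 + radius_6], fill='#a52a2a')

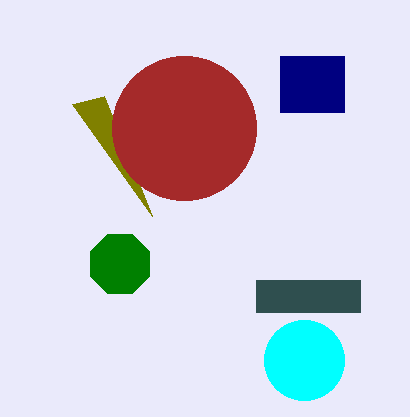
px1_1 = 104; center_x_2 = 120; center_y_2 = 264; radius_2 = 32; px0_3 = 280; py0_3 = 56; px1_3 = 344; py1_3 = 112; px0_4 = 256; py0_4 = 280; px1_4 = 360; py1_4 = 312; center_x_5 = 304; center_y_5 = 360; radius_5 = 40; center_x_6 = 184; center_y_6 = 128; radius_6 = 72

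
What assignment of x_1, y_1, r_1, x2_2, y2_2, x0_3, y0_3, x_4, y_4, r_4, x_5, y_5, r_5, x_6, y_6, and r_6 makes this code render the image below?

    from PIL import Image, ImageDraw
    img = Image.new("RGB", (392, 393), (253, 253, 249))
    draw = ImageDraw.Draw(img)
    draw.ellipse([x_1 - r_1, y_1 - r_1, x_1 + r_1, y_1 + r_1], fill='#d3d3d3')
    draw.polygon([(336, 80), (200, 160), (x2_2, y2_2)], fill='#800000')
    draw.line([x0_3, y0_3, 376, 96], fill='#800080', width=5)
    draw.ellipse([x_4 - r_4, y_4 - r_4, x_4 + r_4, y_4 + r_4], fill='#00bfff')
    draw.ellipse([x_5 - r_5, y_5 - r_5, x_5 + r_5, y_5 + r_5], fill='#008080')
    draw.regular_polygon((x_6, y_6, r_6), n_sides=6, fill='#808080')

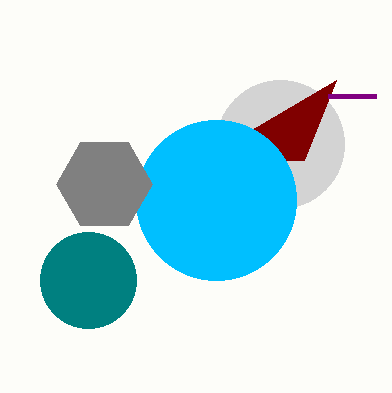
x_1 = 280, y_1 = 144, r_1 = 64, x2_2 = 304, y2_2 = 160, x0_3 = 328, y0_3 = 96, x_4 = 216, y_4 = 200, r_4 = 80, x_5 = 88, y_5 = 280, r_5 = 48, x_6 = 104, y_6 = 184, r_6 = 48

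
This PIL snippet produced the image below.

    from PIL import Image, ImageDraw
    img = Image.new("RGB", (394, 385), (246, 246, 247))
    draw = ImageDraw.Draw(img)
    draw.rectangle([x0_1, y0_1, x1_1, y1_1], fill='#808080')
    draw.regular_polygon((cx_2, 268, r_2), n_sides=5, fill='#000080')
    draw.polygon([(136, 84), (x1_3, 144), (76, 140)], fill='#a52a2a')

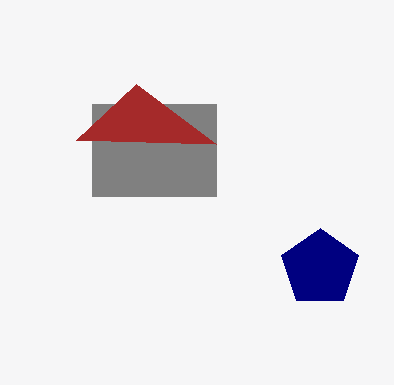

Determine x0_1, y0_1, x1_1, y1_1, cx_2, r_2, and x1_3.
x0_1 = 92
y0_1 = 104
x1_1 = 216
y1_1 = 196
cx_2 = 320
r_2 = 40
x1_3 = 216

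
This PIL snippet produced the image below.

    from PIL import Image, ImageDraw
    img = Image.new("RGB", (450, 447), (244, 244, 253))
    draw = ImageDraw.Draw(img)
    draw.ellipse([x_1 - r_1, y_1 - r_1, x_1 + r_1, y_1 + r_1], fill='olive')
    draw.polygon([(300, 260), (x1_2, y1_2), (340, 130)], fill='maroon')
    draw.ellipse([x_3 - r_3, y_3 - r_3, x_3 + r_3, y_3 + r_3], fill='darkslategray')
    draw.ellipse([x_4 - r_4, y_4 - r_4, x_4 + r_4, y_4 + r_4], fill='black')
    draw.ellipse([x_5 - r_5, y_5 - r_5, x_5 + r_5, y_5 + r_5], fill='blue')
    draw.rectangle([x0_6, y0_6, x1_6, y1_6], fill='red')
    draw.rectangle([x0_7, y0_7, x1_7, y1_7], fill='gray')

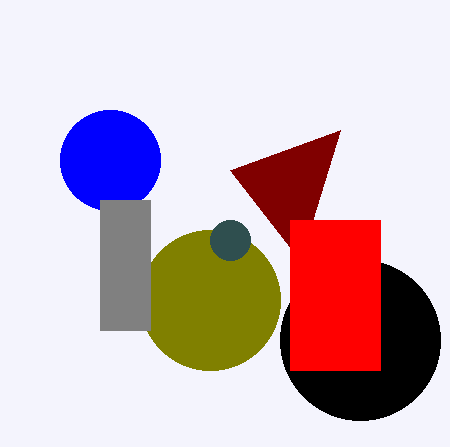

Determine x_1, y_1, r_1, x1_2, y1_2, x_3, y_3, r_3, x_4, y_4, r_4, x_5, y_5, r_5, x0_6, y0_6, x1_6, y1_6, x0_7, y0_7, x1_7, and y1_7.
x_1 = 210; y_1 = 300; r_1 = 70; x1_2 = 230; y1_2 = 170; x_3 = 230; y_3 = 240; r_3 = 20; x_4 = 360; y_4 = 340; r_4 = 80; x_5 = 110; y_5 = 160; r_5 = 50; x0_6 = 290; y0_6 = 220; x1_6 = 380; y1_6 = 370; x0_7 = 100; y0_7 = 200; x1_7 = 150; y1_7 = 330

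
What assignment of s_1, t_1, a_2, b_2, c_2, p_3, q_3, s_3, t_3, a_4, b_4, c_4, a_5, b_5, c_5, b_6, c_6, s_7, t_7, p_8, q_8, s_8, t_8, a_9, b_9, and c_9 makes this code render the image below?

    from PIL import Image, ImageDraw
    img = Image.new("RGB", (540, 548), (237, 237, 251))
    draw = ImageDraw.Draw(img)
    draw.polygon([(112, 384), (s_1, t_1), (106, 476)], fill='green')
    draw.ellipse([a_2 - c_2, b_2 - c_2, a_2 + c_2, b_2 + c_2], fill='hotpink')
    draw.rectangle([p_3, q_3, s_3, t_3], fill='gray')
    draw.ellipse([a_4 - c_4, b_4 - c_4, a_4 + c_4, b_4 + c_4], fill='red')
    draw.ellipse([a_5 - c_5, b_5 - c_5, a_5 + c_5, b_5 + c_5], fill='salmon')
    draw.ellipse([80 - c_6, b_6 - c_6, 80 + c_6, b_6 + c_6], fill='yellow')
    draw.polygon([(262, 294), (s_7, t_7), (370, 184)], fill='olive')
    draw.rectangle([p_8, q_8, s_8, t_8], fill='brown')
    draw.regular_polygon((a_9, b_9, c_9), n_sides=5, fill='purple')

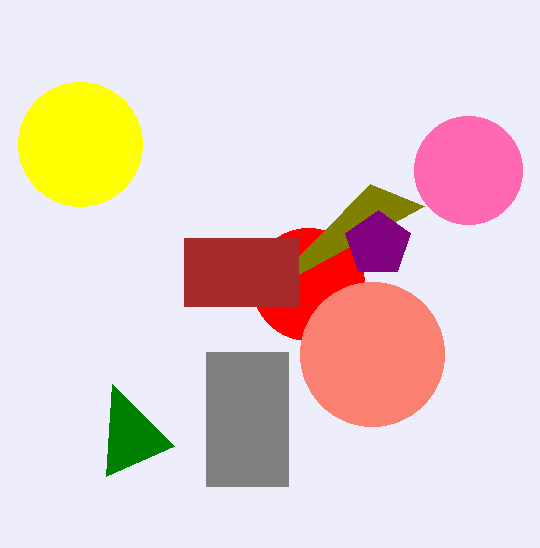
s_1 = 174
t_1 = 446
a_2 = 468
b_2 = 170
c_2 = 54
p_3 = 206
q_3 = 352
s_3 = 288
t_3 = 486
a_4 = 308
b_4 = 284
c_4 = 56
a_5 = 372
b_5 = 354
c_5 = 72
b_6 = 144
c_6 = 62
s_7 = 424
t_7 = 206
p_8 = 184
q_8 = 238
s_8 = 298
t_8 = 306
a_9 = 378
b_9 = 244
c_9 = 34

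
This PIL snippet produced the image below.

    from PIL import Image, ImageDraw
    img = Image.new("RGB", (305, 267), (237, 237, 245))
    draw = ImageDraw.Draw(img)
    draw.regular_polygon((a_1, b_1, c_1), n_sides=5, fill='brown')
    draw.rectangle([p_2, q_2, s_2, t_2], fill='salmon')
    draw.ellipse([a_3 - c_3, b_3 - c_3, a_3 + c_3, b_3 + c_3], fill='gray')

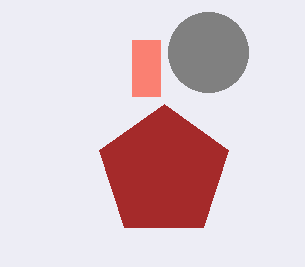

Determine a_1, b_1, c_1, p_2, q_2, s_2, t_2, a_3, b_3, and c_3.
a_1 = 164
b_1 = 172
c_1 = 68
p_2 = 132
q_2 = 40
s_2 = 160
t_2 = 96
a_3 = 208
b_3 = 52
c_3 = 40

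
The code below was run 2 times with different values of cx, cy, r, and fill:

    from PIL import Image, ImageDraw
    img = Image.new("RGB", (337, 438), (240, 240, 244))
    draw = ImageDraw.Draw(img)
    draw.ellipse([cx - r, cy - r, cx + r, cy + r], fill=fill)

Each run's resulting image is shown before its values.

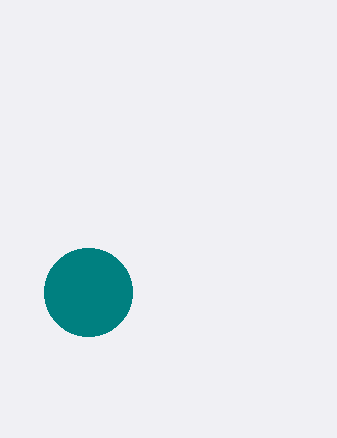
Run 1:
cx = 88
cy = 292
r = 44
fill = 'teal'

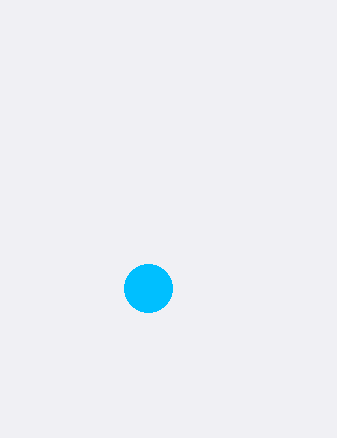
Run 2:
cx = 148
cy = 288
r = 24
fill = 'deepskyblue'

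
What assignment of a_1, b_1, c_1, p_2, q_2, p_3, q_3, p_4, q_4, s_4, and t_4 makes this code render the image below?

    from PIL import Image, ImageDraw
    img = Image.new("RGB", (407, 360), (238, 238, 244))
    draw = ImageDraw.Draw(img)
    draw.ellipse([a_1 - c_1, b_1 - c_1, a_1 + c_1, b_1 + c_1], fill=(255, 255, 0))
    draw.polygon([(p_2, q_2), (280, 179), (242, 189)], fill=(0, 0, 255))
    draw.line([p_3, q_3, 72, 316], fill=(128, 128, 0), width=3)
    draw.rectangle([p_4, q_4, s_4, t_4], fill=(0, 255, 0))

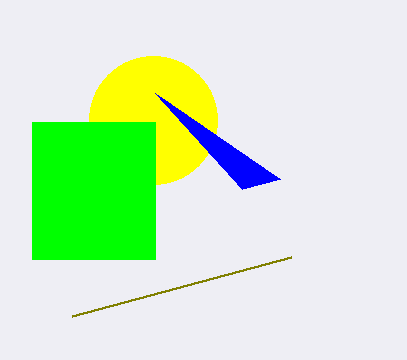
a_1 = 153, b_1 = 120, c_1 = 64, p_2 = 155, q_2 = 93, p_3 = 291, q_3 = 257, p_4 = 32, q_4 = 122, s_4 = 155, t_4 = 259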